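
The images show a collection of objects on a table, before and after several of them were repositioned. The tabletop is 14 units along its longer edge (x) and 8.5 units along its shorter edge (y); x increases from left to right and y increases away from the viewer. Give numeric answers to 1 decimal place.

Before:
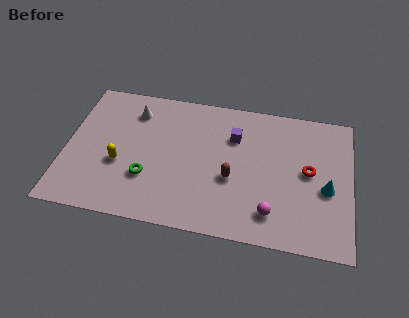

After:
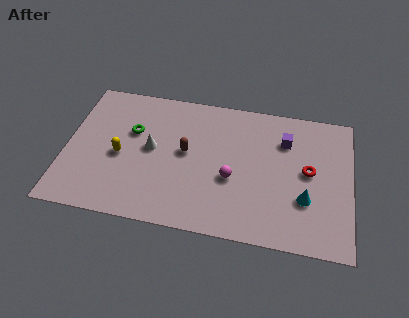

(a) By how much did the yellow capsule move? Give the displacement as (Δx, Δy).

(0.0, 0.5)

The yellow capsule started near (2.7, 3.3) and ended near (2.7, 3.8).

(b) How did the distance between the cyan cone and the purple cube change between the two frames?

-1.6

The distance was about 5.2 in the first image and 3.6 in the second, so they moved 1.6 units closer together.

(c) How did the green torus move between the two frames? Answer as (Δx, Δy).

(-0.9, 2.7)

From the two frames, the green torus sits at roughly (4.1, 2.7) before and (3.2, 5.4) after.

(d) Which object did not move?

the red torus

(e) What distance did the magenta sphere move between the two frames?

2.6

From (10.2, 1.7) to (8.2, 3.4), the magenta sphere covered √(2.0² + 1.7²) ≈ 2.6 units.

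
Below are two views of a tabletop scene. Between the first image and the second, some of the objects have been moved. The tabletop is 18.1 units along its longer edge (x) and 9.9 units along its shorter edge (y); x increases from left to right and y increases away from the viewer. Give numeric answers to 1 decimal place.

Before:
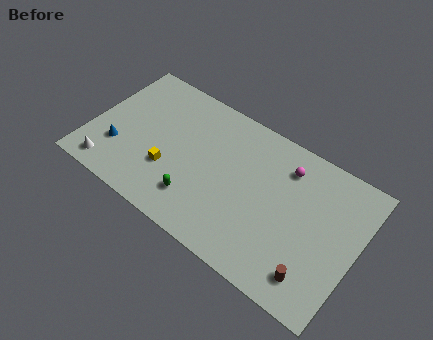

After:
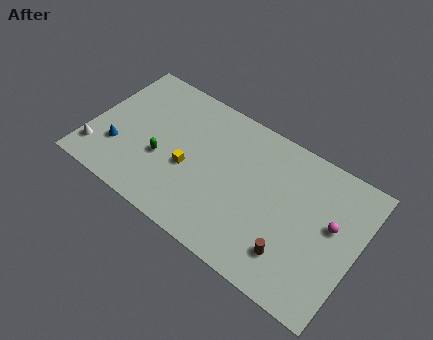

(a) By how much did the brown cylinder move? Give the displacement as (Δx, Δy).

(-1.6, 0.5)

From the two frames, the brown cylinder sits at roughly (15.8, 1.8) before and (14.2, 2.3) after.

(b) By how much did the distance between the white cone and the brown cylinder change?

-0.6

Before: roughly 14.0 units apart; after: 13.4. That's 0.6 units closer together.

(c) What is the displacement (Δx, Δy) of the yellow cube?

(1.2, 0.8)

The yellow cube started near (5.6, 3.3) and ended near (6.8, 4.1).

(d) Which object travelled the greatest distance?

the magenta sphere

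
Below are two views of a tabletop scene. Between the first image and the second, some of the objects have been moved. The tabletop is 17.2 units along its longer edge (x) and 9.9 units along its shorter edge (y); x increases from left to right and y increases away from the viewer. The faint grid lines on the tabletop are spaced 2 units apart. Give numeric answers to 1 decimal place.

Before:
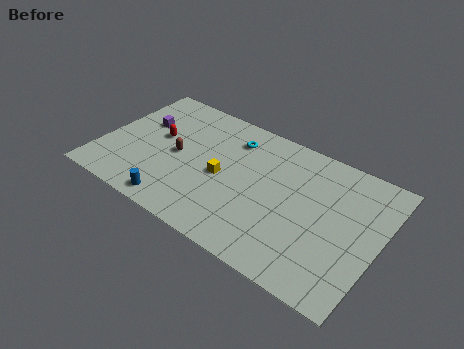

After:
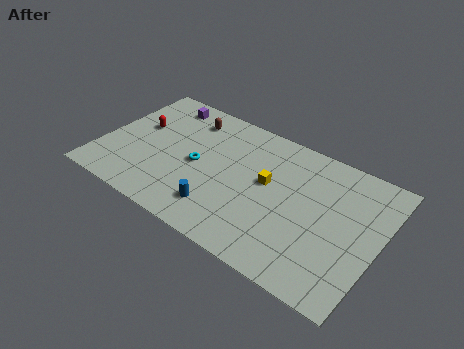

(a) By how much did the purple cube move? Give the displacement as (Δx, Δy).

(0.9, 2.2)

From the two frames, the purple cube sits at roughly (2.1, 6.3) before and (3.0, 8.5) after.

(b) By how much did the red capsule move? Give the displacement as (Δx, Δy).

(-1.3, 0.3)

The red capsule started near (3.3, 5.6) and ended near (2.0, 5.9).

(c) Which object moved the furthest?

the cyan torus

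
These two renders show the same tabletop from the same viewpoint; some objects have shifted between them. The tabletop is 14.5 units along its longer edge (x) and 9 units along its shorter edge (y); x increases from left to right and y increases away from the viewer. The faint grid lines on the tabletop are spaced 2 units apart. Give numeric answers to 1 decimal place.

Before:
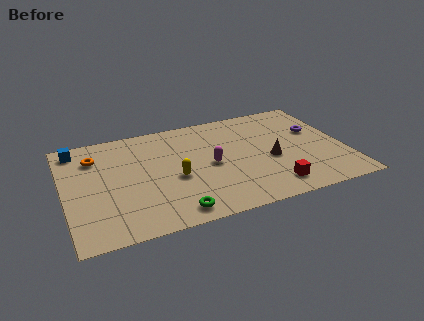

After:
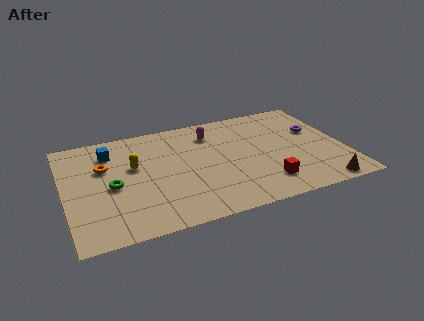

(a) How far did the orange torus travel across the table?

1.1

From (1.7, 6.8) to (2.1, 5.8), the orange torus covered √(0.4² + 1.0²) ≈ 1.1 units.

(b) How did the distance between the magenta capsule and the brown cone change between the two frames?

+4.9

Before: roughly 3.1 units apart; after: 8.0. That's 4.9 units further apart.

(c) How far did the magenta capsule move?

2.7

The magenta capsule was near (7.5, 4.3) before and (7.8, 7.0) after, so it travelled √(0.3² + 2.7²) ≈ 2.7 units.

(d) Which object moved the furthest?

the green torus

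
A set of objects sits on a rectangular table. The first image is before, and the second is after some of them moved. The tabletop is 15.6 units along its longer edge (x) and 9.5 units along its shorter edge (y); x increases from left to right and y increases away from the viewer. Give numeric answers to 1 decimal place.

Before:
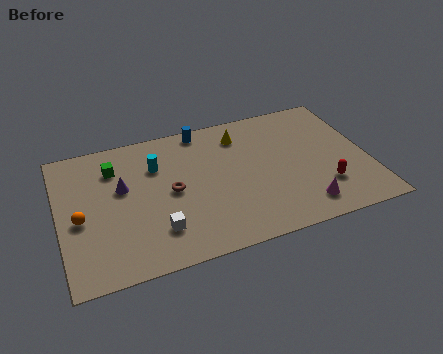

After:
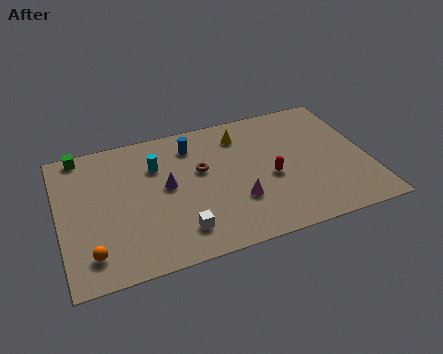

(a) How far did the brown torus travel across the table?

1.9

The brown torus was near (5.6, 4.7) before and (7.2, 5.7) after, so it travelled √(1.6² + 1.0²) ≈ 1.9 units.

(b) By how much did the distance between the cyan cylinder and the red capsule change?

-3.0

Before: roughly 9.2 units apart; after: 6.2. That's 3.0 units closer together.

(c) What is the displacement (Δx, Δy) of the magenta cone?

(-3.2, 1.4)

The magenta cone was at about (12.0, 1.6) and moved to about (8.8, 3.0).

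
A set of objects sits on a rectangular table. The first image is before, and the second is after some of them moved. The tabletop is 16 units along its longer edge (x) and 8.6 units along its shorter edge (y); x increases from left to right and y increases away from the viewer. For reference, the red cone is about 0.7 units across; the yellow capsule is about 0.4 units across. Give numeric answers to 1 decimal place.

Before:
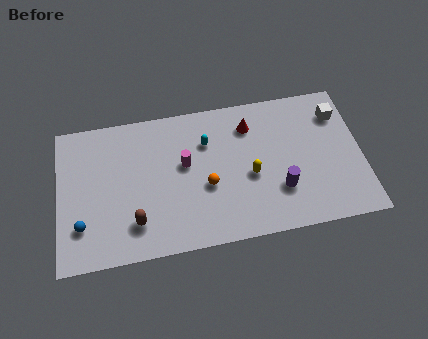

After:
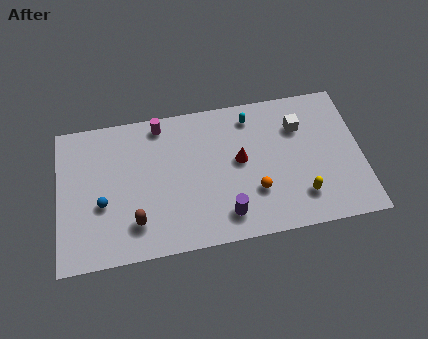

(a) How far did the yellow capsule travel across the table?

3.1

The yellow capsule moved from about (10.1, 3.7) to (12.7, 2.0), a distance of √(2.6² + 1.7²) ≈ 3.1.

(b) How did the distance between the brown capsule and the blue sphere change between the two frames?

-0.6

The distance was about 2.8 in the first image and 2.2 in the second, so they moved 0.6 units closer together.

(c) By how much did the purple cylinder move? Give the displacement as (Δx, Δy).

(-2.9, -1.0)

The purple cylinder started near (11.6, 2.6) and ended near (8.7, 1.6).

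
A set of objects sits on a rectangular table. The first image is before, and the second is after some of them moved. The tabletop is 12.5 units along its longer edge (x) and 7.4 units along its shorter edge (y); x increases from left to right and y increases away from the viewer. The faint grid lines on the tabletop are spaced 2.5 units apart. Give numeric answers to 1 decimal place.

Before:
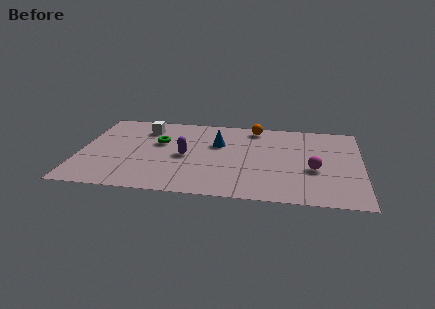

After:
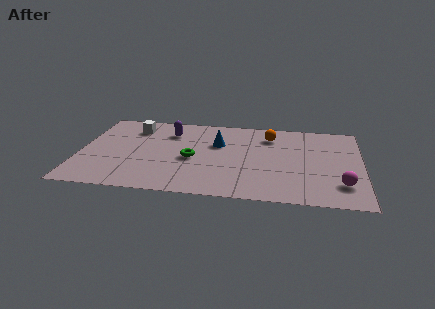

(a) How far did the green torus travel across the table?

2.0

From (3.5, 4.6) to (5.0, 3.3), the green torus covered √(1.5² + 1.3²) ≈ 2.0 units.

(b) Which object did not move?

the blue cone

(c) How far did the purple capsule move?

2.2

From (4.7, 3.5) to (3.9, 5.6), the purple capsule covered √(0.8² + 2.1²) ≈ 2.2 units.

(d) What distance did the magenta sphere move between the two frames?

1.7

The magenta sphere moved from about (10.4, 3.0) to (11.6, 1.8), a distance of √(1.2² + 1.2²) ≈ 1.7.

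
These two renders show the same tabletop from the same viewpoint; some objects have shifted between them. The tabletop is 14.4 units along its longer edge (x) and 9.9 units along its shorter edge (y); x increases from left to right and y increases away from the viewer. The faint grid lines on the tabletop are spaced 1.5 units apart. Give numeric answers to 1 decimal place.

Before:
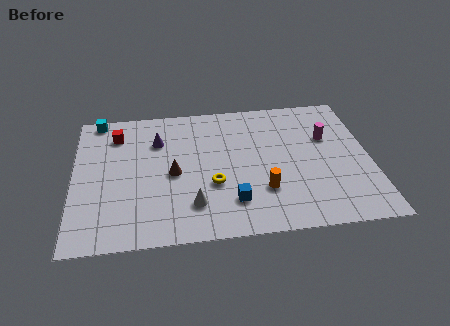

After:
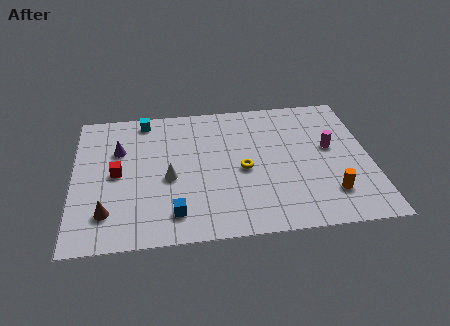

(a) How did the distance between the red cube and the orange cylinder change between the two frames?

+2.0

Before: roughly 8.5 units apart; after: 10.5. That's 2.0 units further apart.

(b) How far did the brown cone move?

4.0

The brown cone was near (4.8, 4.6) before and (1.6, 2.2) after, so it travelled √(3.2² + 2.4²) ≈ 4.0 units.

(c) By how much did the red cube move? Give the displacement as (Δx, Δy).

(0.0, -2.9)

From the two frames, the red cube sits at roughly (2.1, 7.8) before and (2.1, 4.9) after.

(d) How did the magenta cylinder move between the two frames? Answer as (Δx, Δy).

(0.1, -0.8)

The magenta cylinder was at about (12.4, 6.4) and moved to about (12.5, 5.6).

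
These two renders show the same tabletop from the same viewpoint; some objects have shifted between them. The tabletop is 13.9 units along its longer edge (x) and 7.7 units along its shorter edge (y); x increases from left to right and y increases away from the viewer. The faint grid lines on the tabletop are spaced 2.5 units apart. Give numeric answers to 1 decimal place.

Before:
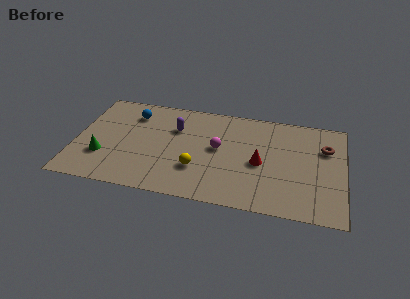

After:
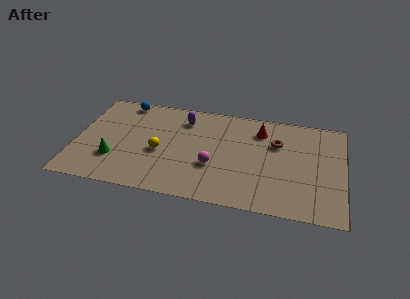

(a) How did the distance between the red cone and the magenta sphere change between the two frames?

+1.6

They were about 2.3 units apart before and 3.9 after — 1.6 units further apart.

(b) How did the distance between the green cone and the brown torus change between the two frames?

-3.0

The distance was about 11.8 in the first image and 8.8 in the second, so they moved 3.0 units closer together.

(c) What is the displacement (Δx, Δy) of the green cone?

(0.6, -0.1)

The green cone started near (1.5, 2.4) and ended near (2.1, 2.3).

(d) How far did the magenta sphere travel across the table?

1.4

The magenta sphere moved from about (7.4, 4.2) to (7.2, 2.8), a distance of √(0.2² + 1.4²) ≈ 1.4.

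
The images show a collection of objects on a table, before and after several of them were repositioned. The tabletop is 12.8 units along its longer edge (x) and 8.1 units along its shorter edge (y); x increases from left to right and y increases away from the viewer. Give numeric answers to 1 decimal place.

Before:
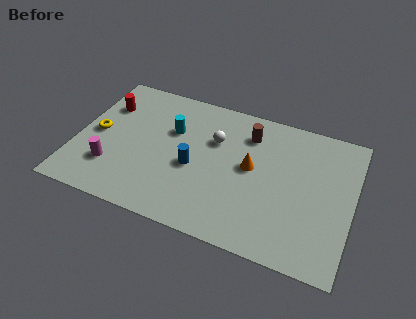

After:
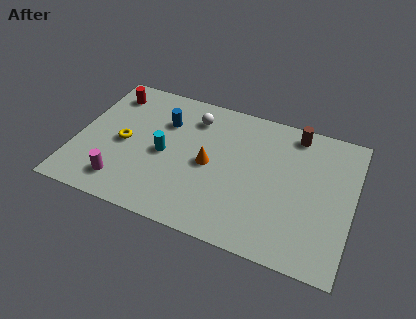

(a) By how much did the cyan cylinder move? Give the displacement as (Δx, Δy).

(-0.2, -1.5)

From the two frames, the cyan cylinder sits at roughly (4.3, 5.3) before and (4.1, 3.8) after.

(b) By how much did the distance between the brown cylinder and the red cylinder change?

+2.0

Before: roughly 6.7 units apart; after: 8.7. That's 2.0 units further apart.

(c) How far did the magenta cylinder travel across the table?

0.9

The magenta cylinder moved from about (1.8, 2.2) to (2.4, 1.5), a distance of √(0.6² + 0.7²) ≈ 0.9.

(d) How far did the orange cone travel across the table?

2.0

The orange cone moved from about (8.1, 4.4) to (6.2, 3.9), a distance of √(1.9² + 0.5²) ≈ 2.0.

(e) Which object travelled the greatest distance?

the blue cylinder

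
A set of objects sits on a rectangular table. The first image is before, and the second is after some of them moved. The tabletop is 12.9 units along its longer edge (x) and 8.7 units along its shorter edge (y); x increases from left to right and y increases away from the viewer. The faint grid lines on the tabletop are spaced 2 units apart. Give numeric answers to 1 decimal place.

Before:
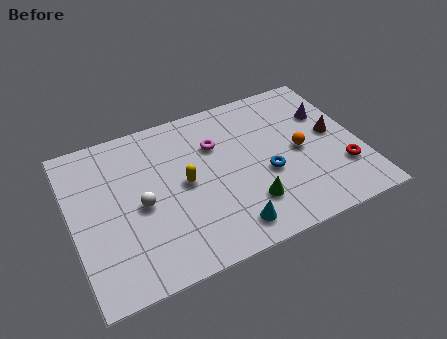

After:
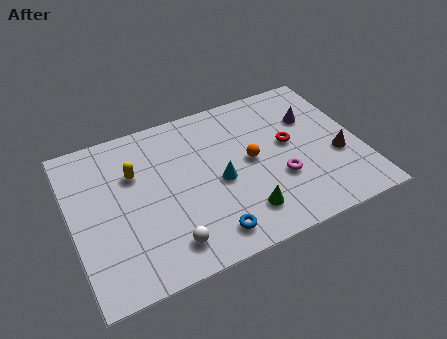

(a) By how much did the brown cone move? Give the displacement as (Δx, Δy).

(0.0, -1.3)

From the two frames, the brown cone sits at roughly (11.8, 4.6) before and (11.8, 3.3) after.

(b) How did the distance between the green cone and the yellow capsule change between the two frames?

+2.5

The distance was about 3.4 in the first image and 5.9 in the second, so they moved 2.5 units further apart.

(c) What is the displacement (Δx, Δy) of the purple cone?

(-0.7, 0.0)

From the two frames, the purple cone sits at roughly (11.7, 5.9) before and (11.0, 5.9) after.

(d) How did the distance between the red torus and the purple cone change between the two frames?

-1.8

The distance was about 3.4 in the first image and 1.6 in the second, so they moved 1.8 units closer together.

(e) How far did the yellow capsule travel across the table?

2.5

The yellow capsule was near (5.0, 4.4) before and (2.9, 5.8) after, so it travelled √(2.1² + 1.4²) ≈ 2.5 units.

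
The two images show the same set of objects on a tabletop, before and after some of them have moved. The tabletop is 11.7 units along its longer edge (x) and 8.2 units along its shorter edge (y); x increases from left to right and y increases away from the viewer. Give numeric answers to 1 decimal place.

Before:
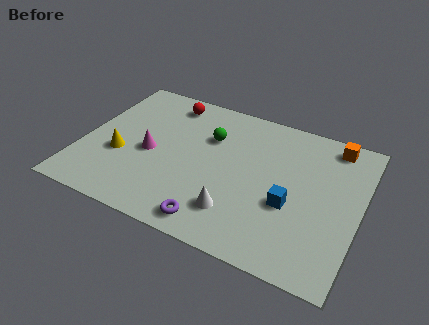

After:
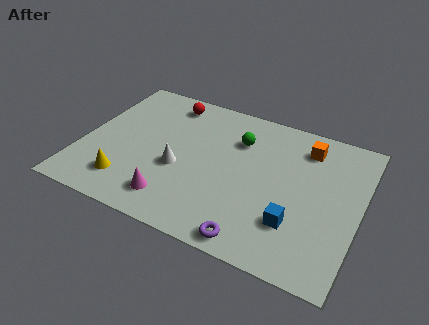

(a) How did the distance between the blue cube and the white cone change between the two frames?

+2.6

Before: roughly 2.5 units apart; after: 5.1. That's 2.6 units further apart.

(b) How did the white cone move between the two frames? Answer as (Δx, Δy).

(-2.6, 1.4)

The white cone was at about (6.8, 1.9) and moved to about (4.2, 3.3).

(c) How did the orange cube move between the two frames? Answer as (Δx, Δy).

(-1.1, -0.6)

The orange cube was at about (10.3, 7.2) and moved to about (9.2, 6.6).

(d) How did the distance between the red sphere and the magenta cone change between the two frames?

+2.3

The distance was about 3.3 in the first image and 5.6 in the second, so they moved 2.3 units further apart.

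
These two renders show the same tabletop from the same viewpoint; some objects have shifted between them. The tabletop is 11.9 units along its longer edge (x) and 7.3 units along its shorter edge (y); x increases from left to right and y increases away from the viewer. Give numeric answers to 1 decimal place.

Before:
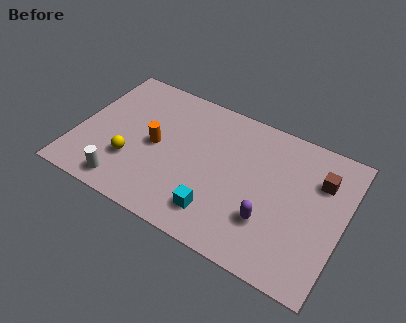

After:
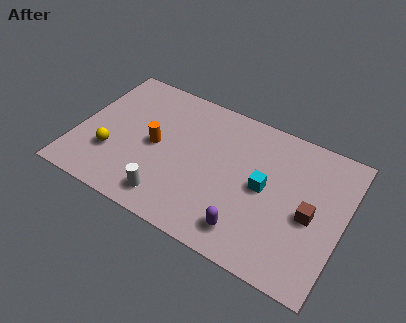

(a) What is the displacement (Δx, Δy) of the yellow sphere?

(-0.9, 0.0)

From the two frames, the yellow sphere sits at roughly (2.6, 2.3) before and (1.7, 2.3) after.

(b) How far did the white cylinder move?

2.0

The white cylinder was near (2.5, 1.0) before and (4.5, 1.2) after, so it travelled √(2.0² + 0.2²) ≈ 2.0 units.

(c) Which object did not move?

the orange cylinder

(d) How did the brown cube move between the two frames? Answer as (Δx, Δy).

(-0.2, -1.9)

The brown cube started near (10.7, 5.2) and ended near (10.5, 3.3).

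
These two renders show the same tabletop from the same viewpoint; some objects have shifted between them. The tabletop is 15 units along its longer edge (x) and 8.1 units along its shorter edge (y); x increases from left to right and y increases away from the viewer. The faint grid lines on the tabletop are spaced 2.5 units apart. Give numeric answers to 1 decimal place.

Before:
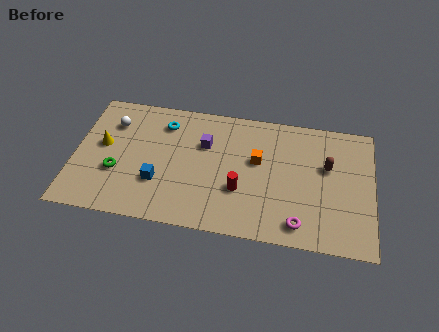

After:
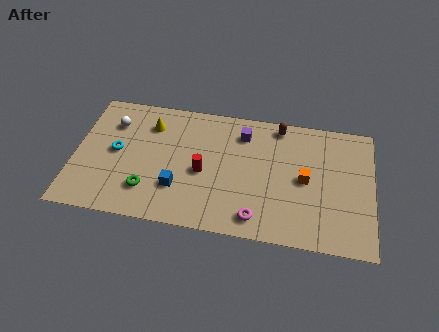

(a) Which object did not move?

the white sphere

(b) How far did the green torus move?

1.8

The green torus moved from about (2.2, 2.9) to (3.8, 2.0), a distance of √(1.6² + 0.9²) ≈ 1.8.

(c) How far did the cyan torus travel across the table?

3.2

The cyan torus was near (4.4, 6.4) before and (2.1, 4.2) after, so it travelled √(2.3² + 2.2²) ≈ 3.2 units.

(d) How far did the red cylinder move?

2.1

From (8.4, 2.8) to (6.5, 3.6), the red cylinder covered √(1.9² + 0.8²) ≈ 2.1 units.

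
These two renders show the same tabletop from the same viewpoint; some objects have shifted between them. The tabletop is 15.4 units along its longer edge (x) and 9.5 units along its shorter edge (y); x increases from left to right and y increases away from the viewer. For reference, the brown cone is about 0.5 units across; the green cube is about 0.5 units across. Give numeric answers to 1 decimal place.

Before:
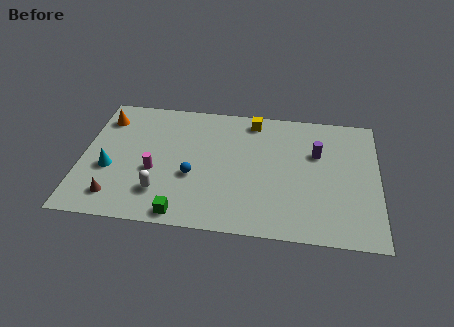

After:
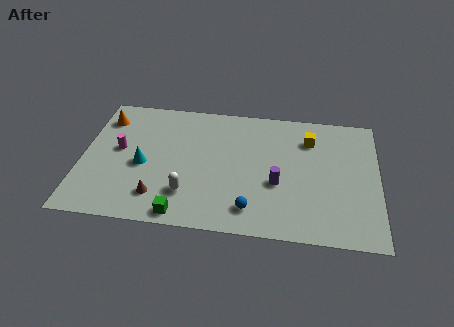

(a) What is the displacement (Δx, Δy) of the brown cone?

(2.2, 0.3)

The brown cone was at about (1.9, 1.7) and moved to about (4.1, 2.0).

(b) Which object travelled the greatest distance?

the blue sphere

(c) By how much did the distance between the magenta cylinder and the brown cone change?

+1.1

Before: roughly 2.8 units apart; after: 3.9. That's 1.1 units further apart.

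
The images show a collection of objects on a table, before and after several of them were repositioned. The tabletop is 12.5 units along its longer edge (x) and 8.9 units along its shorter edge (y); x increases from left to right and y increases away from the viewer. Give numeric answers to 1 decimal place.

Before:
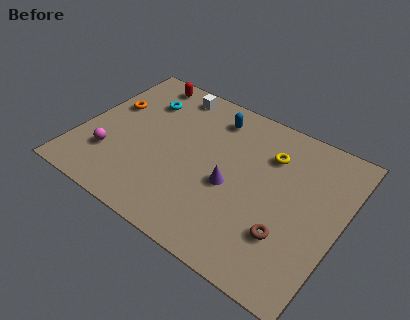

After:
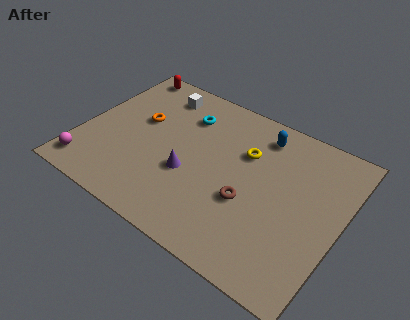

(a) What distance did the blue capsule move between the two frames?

2.3

The blue capsule was near (5.9, 7.3) before and (8.2, 7.4) after, so it travelled √(2.3² + 0.1²) ≈ 2.3 units.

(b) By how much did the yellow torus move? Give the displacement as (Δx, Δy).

(-1.1, -0.5)

From the two frames, the yellow torus sits at roughly (8.8, 6.5) before and (7.7, 6.0) after.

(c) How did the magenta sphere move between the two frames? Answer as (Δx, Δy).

(-0.9, -1.2)

The magenta sphere was at about (1.7, 2.5) and moved to about (0.8, 1.3).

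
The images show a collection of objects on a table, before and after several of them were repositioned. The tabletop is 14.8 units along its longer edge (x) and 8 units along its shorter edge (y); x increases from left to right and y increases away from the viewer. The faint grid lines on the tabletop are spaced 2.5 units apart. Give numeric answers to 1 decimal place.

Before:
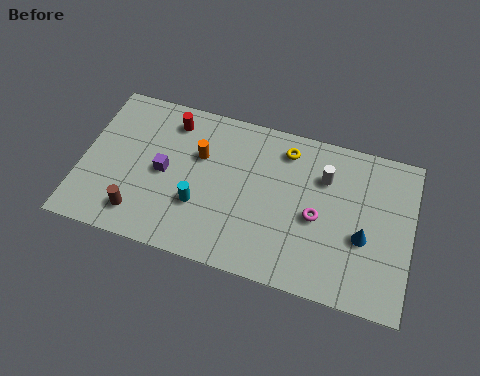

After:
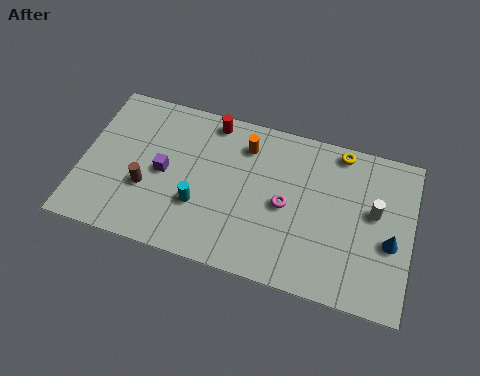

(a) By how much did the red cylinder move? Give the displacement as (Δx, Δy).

(1.8, 0.5)

The red cylinder started near (3.8, 6.6) and ended near (5.6, 7.1).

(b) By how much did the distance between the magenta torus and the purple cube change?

-1.4

Before: roughly 6.9 units apart; after: 5.5. That's 1.4 units closer together.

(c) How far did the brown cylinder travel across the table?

1.4

From (2.8, 1.5) to (3.0, 2.9), the brown cylinder covered √(0.2² + 1.4²) ≈ 1.4 units.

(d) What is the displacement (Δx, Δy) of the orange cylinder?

(2.0, 1.1)

The orange cylinder was at about (5.2, 5.2) and moved to about (7.2, 6.3).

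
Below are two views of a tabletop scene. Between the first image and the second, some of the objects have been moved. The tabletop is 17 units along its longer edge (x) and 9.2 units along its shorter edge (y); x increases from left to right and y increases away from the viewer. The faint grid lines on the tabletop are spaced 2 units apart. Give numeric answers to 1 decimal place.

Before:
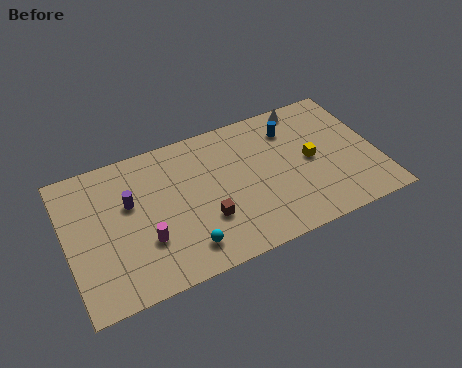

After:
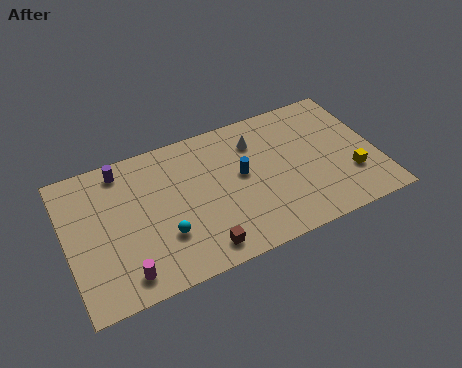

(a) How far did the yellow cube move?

2.7

The yellow cube moved from about (13.4, 4.6) to (15.4, 2.8), a distance of √(2.0² + 1.8²) ≈ 2.7.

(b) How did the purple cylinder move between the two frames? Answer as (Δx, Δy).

(-0.2, 2.3)

The purple cylinder started near (3.5, 5.7) and ended near (3.3, 8.0).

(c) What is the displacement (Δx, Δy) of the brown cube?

(-0.5, -1.7)

From the two frames, the brown cube sits at roughly (7.4, 3.0) before and (6.9, 1.3) after.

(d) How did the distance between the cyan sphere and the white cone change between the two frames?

-3.1

The distance was about 10.0 in the first image and 6.9 in the second, so they moved 3.1 units closer together.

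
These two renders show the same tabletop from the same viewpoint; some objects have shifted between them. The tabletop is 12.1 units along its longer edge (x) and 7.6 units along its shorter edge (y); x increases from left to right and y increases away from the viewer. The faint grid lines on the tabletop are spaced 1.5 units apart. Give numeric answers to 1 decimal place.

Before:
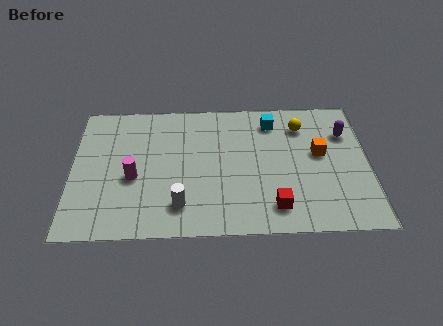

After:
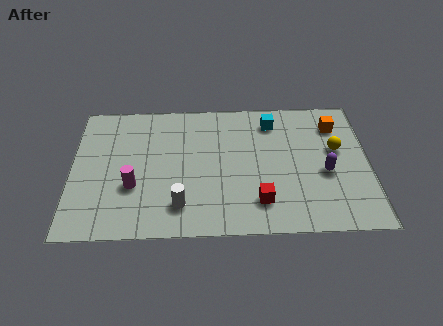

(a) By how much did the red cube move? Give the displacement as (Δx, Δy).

(-0.6, 0.3)

The red cube started near (8.2, 1.4) and ended near (7.6, 1.7).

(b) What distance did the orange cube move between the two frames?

1.7

The orange cube was near (10.1, 4.3) before and (10.8, 5.9) after, so it travelled √(0.7² + 1.6²) ≈ 1.7 units.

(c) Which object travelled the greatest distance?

the purple capsule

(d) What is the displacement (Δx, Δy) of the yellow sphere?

(1.4, -1.4)

From the two frames, the yellow sphere sits at roughly (9.4, 5.9) before and (10.8, 4.5) after.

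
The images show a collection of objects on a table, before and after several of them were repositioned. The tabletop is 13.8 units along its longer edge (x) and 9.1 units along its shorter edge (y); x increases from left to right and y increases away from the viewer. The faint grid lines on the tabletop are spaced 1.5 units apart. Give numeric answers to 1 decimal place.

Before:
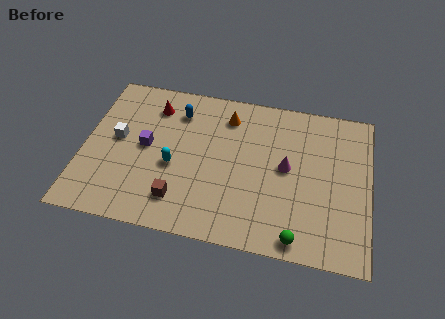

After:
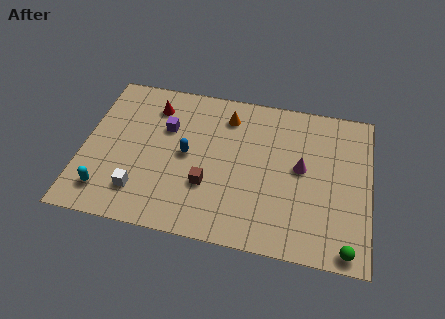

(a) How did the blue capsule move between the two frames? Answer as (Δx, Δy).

(0.6, -2.5)

From the two frames, the blue capsule sits at roughly (4.4, 7.1) before and (5.0, 4.6) after.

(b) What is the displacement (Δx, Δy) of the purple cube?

(0.9, 1.3)

From the two frames, the purple cube sits at roughly (3.0, 4.7) before and (3.9, 6.0) after.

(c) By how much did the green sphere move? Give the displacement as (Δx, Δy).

(2.3, -0.1)

The green sphere started near (10.5, 0.9) and ended near (12.8, 0.8).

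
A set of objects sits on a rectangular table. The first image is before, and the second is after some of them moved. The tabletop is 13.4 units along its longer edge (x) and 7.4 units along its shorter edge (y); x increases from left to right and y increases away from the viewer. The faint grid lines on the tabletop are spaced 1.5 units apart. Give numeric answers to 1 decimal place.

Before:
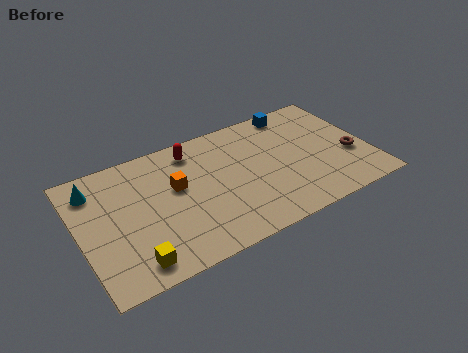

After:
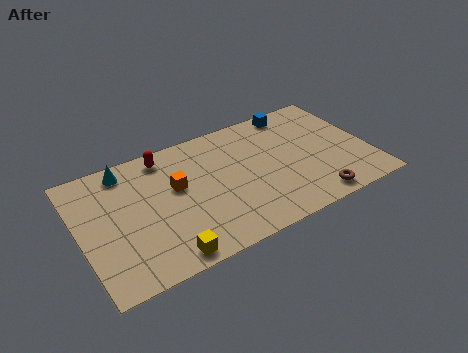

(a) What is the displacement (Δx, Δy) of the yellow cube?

(1.4, -0.3)

The yellow cube started near (2.1, 1.1) and ended near (3.5, 0.8).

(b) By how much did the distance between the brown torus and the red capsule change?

+0.5

They were about 7.8 units apart before and 8.3 after — 0.5 units further apart.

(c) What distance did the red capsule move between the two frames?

1.3

The red capsule was near (5.5, 6.2) before and (4.2, 6.4) after, so it travelled √(1.3² + 0.2²) ≈ 1.3 units.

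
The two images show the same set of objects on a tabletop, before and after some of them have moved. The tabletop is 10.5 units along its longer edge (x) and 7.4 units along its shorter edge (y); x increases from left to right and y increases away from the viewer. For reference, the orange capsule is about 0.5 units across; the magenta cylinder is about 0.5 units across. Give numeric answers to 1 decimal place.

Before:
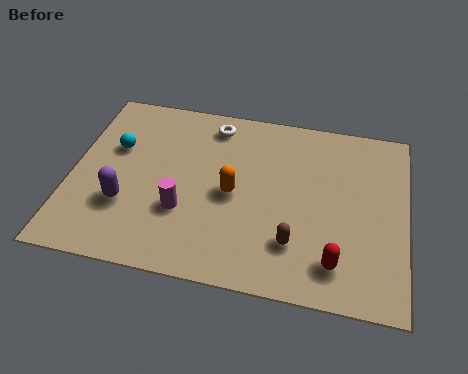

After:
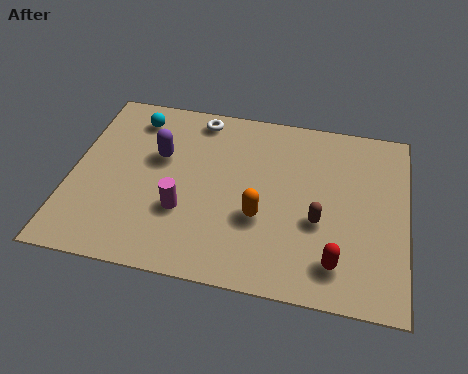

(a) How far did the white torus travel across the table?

0.5

The white torus was near (4.3, 6.3) before and (3.8, 6.5) after, so it travelled √(0.5² + 0.2²) ≈ 0.5 units.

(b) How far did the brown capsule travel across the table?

1.2

The brown capsule was near (7.1, 1.9) before and (7.8, 2.9) after, so it travelled √(0.7² + 1.0²) ≈ 1.2 units.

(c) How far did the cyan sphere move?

1.5

The cyan sphere moved from about (1.3, 4.7) to (1.8, 6.1), a distance of √(0.5² + 1.4²) ≈ 1.5.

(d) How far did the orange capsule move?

1.2

The orange capsule moved from about (5.1, 3.5) to (6.0, 2.7), a distance of √(0.9² + 0.8²) ≈ 1.2.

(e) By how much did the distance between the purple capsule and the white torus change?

-2.4

Before: roughly 4.6 units apart; after: 2.2. That's 2.4 units closer together.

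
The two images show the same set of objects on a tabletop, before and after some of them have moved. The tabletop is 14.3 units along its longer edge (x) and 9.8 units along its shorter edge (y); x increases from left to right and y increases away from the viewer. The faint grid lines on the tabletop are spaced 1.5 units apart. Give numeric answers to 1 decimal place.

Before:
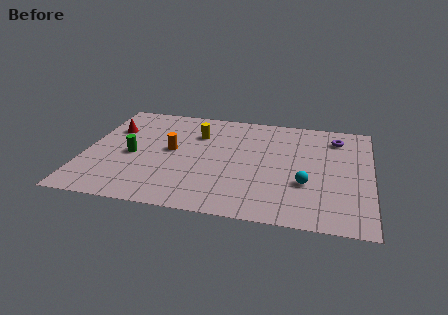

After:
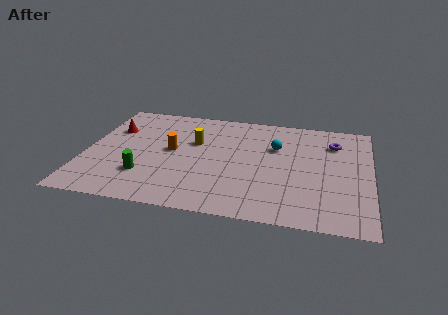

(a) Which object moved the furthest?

the cyan sphere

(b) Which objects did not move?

the orange cylinder and the red cone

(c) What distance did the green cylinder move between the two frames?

1.8

The green cylinder moved from about (2.4, 4.4) to (3.1, 2.7), a distance of √(0.7² + 1.7²) ≈ 1.8.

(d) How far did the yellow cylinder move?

0.8

The yellow cylinder moved from about (5.5, 7.0) to (5.4, 6.2), a distance of √(0.1² + 0.8²) ≈ 0.8.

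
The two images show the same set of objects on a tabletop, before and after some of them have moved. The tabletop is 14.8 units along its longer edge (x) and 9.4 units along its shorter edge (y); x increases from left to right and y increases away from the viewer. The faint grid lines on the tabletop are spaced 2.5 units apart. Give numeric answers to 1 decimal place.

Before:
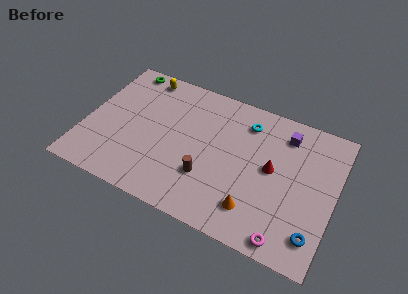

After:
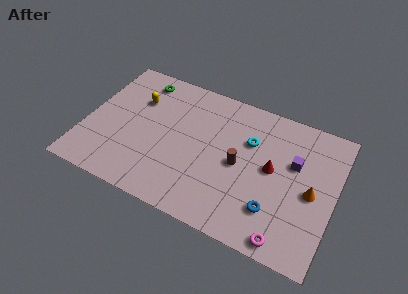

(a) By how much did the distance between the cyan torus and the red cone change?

-1.1

Before: roughly 3.1 units apart; after: 2.0. That's 1.1 units closer together.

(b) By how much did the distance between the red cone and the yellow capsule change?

-0.4

They were about 8.8 units apart before and 8.4 after — 0.4 units closer together.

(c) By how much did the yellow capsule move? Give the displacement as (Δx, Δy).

(-0.1, -1.8)

The yellow capsule was at about (2.9, 8.3) and moved to about (2.8, 6.5).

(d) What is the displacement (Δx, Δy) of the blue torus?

(-2.4, 0.6)

The blue torus was at about (13.9, 1.8) and moved to about (11.5, 2.4).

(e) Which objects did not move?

the magenta torus and the red cone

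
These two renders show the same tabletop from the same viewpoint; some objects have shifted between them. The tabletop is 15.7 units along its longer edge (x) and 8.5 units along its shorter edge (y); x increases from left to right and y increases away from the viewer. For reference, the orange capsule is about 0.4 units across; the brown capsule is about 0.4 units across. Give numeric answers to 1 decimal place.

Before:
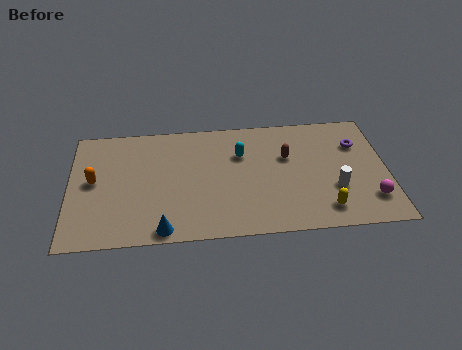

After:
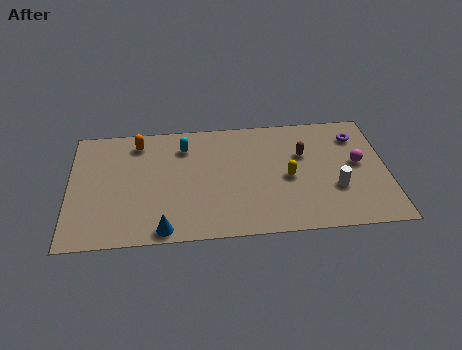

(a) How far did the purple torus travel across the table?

0.6

The purple torus was near (14.3, 6.0) before and (14.3, 6.6) after, so it travelled √(0.0² + 0.6²) ≈ 0.6 units.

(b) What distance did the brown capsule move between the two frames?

0.8

The brown capsule was near (10.8, 5.4) before and (11.6, 5.5) after, so it travelled √(0.8² + 0.1²) ≈ 0.8 units.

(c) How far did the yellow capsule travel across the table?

2.9

The yellow capsule was near (12.5, 1.5) before and (10.8, 3.9) after, so it travelled √(1.7² + 2.4²) ≈ 2.9 units.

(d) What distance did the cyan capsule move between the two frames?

2.9

The cyan capsule was near (8.5, 5.8) before and (5.7, 6.6) after, so it travelled √(2.8² + 0.8²) ≈ 2.9 units.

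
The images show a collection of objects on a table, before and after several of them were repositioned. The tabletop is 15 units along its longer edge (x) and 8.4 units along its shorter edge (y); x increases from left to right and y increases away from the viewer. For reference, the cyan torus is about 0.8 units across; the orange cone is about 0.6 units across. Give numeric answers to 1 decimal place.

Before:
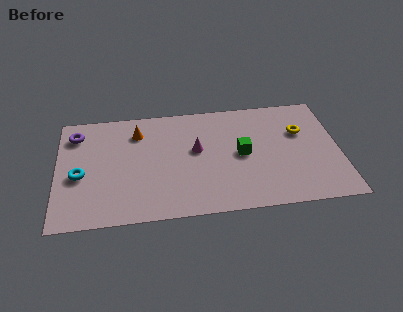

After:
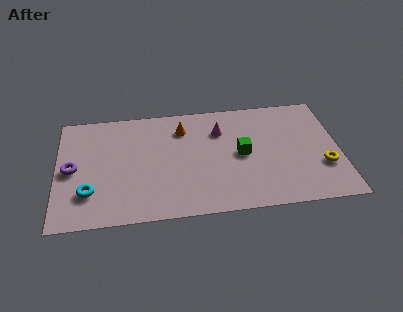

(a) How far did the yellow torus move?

2.9

The yellow torus was near (13.0, 5.5) before and (14.1, 2.8) after, so it travelled √(1.1² + 2.7²) ≈ 2.9 units.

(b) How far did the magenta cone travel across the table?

1.8

The magenta cone was near (7.4, 4.8) before and (8.7, 6.1) after, so it travelled √(1.3² + 1.3²) ≈ 1.8 units.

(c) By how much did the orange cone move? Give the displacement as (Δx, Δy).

(2.4, 0.0)

The orange cone was at about (4.3, 6.5) and moved to about (6.7, 6.5).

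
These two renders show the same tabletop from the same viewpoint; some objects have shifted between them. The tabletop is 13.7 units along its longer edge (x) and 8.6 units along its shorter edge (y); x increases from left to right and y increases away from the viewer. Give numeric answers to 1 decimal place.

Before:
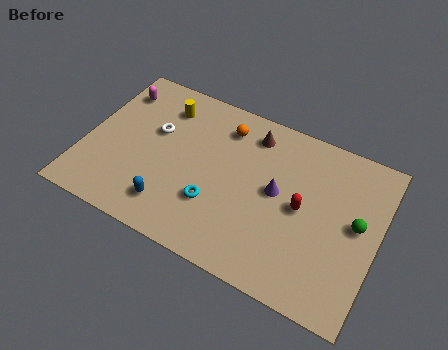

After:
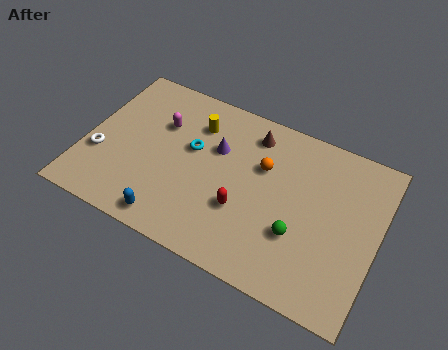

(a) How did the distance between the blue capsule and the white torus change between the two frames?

+0.4

Before: roughly 3.8 units apart; after: 4.2. That's 0.4 units further apart.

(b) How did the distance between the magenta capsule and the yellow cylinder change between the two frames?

-0.6

Before: roughly 2.3 units apart; after: 1.7. That's 0.6 units closer together.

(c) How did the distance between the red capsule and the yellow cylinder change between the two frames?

-2.9

The distance was about 7.3 in the first image and 4.4 in the second, so they moved 2.9 units closer together.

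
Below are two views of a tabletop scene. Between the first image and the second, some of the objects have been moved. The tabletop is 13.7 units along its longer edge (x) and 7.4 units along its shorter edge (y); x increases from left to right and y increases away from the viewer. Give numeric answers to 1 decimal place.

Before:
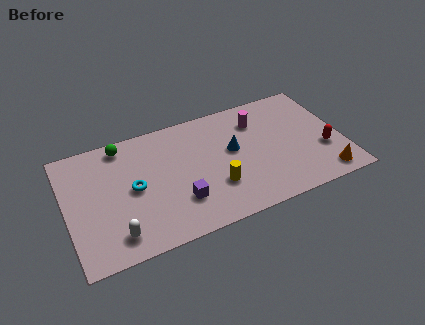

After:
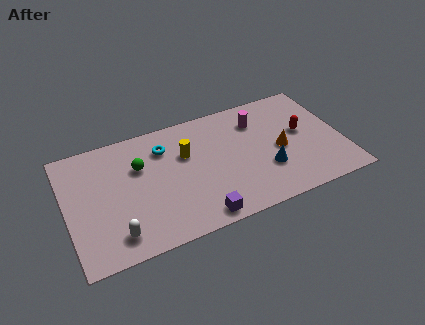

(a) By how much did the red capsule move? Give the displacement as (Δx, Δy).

(-0.9, 1.5)

From the two frames, the red capsule sits at roughly (12.7, 2.6) before and (11.8, 4.1) after.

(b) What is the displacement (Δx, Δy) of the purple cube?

(0.8, -1.3)

The purple cube was at about (5.4, 2.1) and moved to about (6.2, 0.8).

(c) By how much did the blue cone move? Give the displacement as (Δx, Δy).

(1.5, -1.8)

The blue cone was at about (8.3, 4.2) and moved to about (9.8, 2.4).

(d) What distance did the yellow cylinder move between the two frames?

2.8

The yellow cylinder was near (7.2, 2.3) before and (6.0, 4.8) after, so it travelled √(1.2² + 2.5²) ≈ 2.8 units.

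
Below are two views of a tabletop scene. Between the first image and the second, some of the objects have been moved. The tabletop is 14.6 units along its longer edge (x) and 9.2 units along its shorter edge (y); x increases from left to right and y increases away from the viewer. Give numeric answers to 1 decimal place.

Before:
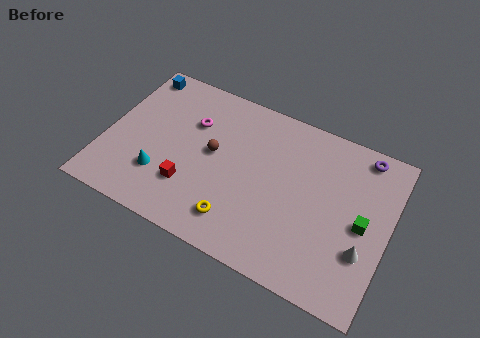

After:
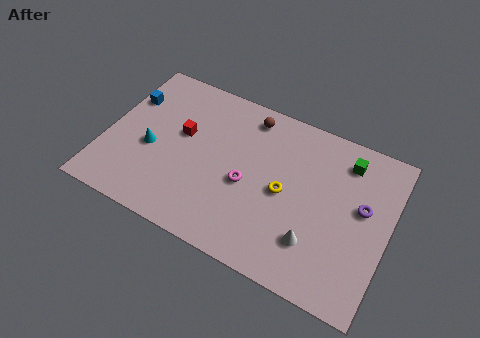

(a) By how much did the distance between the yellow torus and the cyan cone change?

+2.7

They were about 4.2 units apart before and 6.9 after — 2.7 units further apart.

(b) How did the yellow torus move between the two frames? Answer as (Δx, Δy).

(2.1, 2.6)

From the two frames, the yellow torus sits at roughly (7.2, 1.8) before and (9.3, 4.4) after.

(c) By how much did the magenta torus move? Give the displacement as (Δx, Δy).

(3.2, -2.3)

From the two frames, the magenta torus sits at roughly (4.2, 6.3) before and (7.4, 4.0) after.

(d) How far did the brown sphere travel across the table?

3.3

The brown sphere was near (5.5, 5.0) before and (7.0, 7.9) after, so it travelled √(1.5² + 2.9²) ≈ 3.3 units.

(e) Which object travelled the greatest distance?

the magenta torus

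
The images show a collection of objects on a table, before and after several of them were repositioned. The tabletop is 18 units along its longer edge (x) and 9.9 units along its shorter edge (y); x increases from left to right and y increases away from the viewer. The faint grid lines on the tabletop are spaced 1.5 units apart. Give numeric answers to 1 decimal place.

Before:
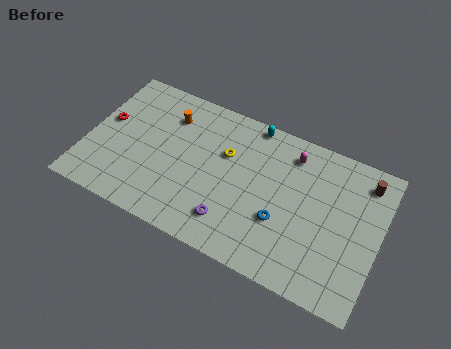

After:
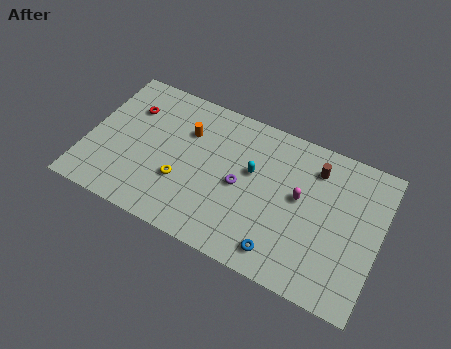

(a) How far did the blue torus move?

2.0

The blue torus was near (12.2, 3.5) before and (12.4, 1.5) after, so it travelled √(0.2² + 2.0²) ≈ 2.0 units.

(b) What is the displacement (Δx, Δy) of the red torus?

(1.3, 1.5)

From the two frames, the red torus sits at roughly (1.0, 5.6) before and (2.3, 7.1) after.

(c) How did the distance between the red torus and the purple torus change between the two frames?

-1.4

They were about 9.0 units apart before and 7.6 after — 1.4 units closer together.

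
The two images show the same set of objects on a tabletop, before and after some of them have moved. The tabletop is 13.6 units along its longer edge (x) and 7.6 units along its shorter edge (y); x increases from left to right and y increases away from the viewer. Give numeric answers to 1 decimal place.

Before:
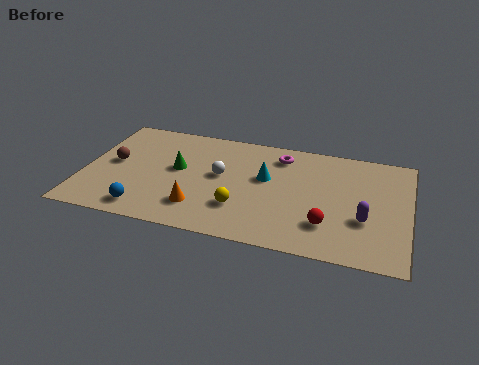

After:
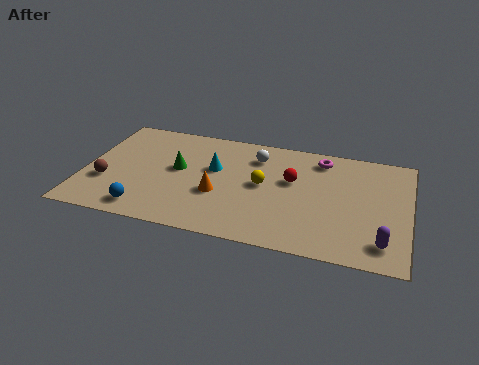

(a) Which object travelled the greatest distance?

the red sphere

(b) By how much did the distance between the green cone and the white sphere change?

+1.8

The distance was about 1.8 in the first image and 3.6 in the second, so they moved 1.8 units further apart.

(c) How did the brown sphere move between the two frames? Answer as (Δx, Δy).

(-0.2, -1.4)

From the two frames, the brown sphere sits at roughly (1.2, 4.0) before and (1.0, 2.6) after.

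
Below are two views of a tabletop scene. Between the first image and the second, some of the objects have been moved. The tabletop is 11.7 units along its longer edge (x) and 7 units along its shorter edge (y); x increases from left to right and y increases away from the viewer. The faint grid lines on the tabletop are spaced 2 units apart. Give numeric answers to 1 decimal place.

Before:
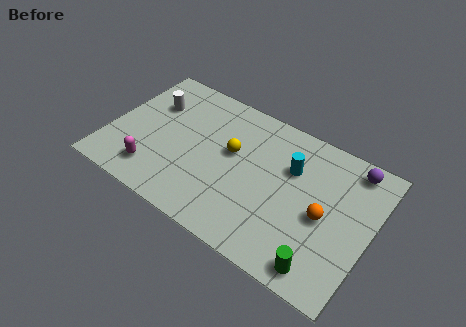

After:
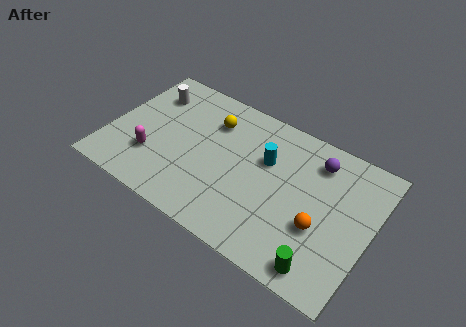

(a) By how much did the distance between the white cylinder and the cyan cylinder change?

-0.8

Before: roughly 6.4 units apart; after: 5.6. That's 0.8 units closer together.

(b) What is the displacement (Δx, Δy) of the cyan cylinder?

(-1.1, -0.2)

The cyan cylinder was at about (8.0, 4.7) and moved to about (6.9, 4.5).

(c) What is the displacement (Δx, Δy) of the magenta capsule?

(-0.2, 0.7)

The magenta capsule started near (2.3, 1.4) and ended near (2.1, 2.1).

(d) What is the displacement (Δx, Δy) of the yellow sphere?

(-1.1, 1.1)

The yellow sphere started near (5.4, 4.1) and ended near (4.3, 5.2).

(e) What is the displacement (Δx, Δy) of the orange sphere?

(-0.1, -0.6)

The orange sphere started near (9.7, 3.2) and ended near (9.6, 2.6).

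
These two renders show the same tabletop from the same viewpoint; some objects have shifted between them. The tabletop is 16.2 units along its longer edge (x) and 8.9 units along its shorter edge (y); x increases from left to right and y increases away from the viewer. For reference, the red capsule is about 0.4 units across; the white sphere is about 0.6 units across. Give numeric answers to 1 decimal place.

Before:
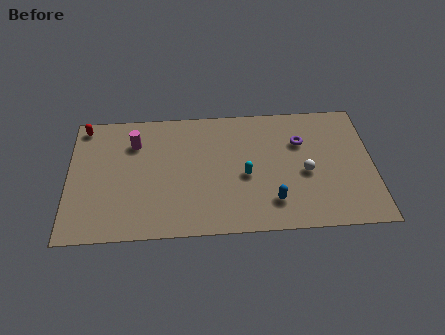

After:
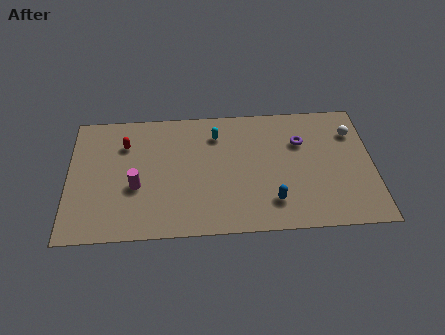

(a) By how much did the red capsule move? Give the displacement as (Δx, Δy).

(2.2, -1.4)

The red capsule was at about (0.8, 7.9) and moved to about (3.0, 6.5).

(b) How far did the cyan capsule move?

3.4

The cyan capsule was near (9.4, 3.9) before and (7.9, 6.9) after, so it travelled √(1.5² + 3.0²) ≈ 3.4 units.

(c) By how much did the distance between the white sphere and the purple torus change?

+0.6

They were about 2.2 units apart before and 2.8 after — 0.6 units further apart.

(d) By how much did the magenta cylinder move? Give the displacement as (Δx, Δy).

(0.1, -3.1)

From the two frames, the magenta cylinder sits at roughly (3.5, 6.6) before and (3.6, 3.5) after.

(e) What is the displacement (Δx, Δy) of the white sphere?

(2.6, 2.7)

From the two frames, the white sphere sits at roughly (12.6, 3.9) before and (15.2, 6.6) after.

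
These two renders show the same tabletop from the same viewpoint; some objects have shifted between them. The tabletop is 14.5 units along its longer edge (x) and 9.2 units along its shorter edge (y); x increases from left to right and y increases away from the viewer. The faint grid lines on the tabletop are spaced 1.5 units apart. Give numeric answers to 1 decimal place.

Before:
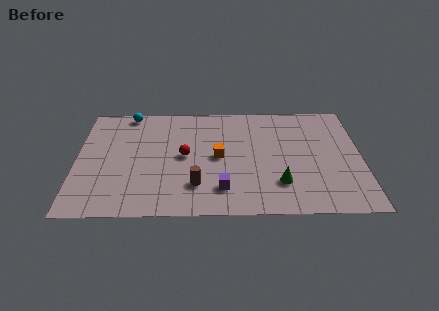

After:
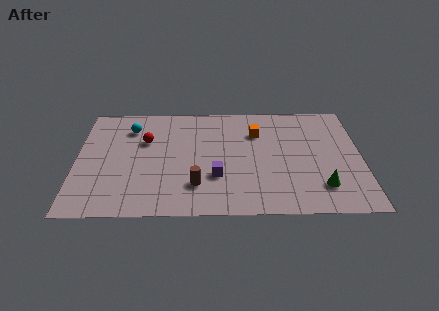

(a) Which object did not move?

the brown cylinder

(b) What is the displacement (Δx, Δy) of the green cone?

(2.1, -0.3)

From the two frames, the green cone sits at roughly (10.3, 2.4) before and (12.4, 2.1) after.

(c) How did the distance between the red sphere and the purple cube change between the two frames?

+1.4

The distance was about 3.3 in the first image and 4.7 in the second, so they moved 1.4 units further apart.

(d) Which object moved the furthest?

the orange cube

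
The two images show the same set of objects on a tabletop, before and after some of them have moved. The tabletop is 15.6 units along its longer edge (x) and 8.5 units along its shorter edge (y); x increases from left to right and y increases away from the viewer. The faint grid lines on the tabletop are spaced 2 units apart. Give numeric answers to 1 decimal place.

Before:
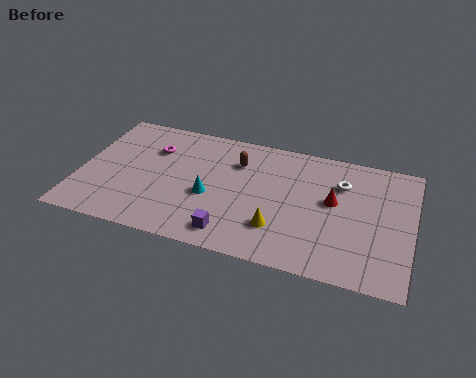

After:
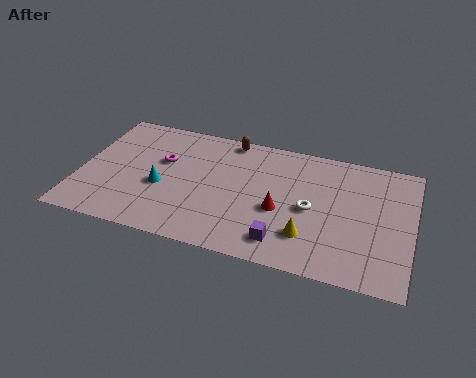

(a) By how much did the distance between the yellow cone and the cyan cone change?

+3.6

They were about 3.5 units apart before and 7.1 after — 3.6 units further apart.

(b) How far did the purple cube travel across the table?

2.4

From (7.4, 1.3) to (9.8, 1.5), the purple cube covered √(2.4² + 0.2²) ≈ 2.4 units.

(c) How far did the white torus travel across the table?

2.5

From (12.2, 6.1) to (10.9, 4.0), the white torus covered √(1.3² + 2.1²) ≈ 2.5 units.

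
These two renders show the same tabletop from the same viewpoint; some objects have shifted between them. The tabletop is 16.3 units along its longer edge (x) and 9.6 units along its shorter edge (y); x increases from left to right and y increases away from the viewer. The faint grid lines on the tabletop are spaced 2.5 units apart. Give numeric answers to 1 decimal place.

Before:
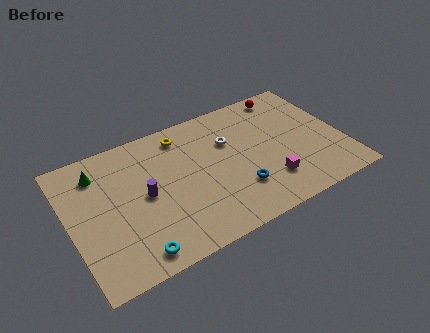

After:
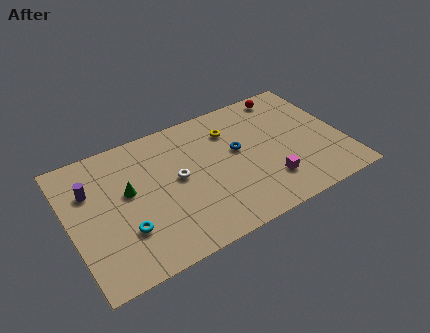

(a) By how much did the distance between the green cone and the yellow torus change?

+1.5

They were about 5.1 units apart before and 6.6 after — 1.5 units further apart.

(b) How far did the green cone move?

2.6

From (2.0, 7.6) to (3.5, 5.5), the green cone covered √(1.5² + 2.1²) ≈ 2.6 units.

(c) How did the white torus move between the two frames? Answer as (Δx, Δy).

(-3.3, -1.3)

The white torus started near (9.7, 6.4) and ended near (6.4, 5.1).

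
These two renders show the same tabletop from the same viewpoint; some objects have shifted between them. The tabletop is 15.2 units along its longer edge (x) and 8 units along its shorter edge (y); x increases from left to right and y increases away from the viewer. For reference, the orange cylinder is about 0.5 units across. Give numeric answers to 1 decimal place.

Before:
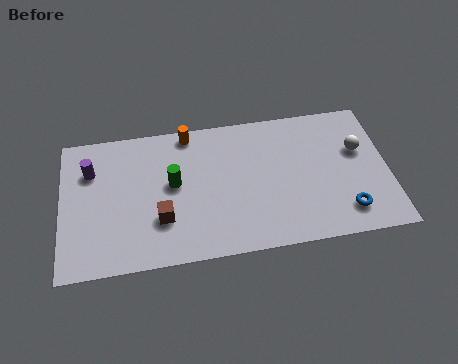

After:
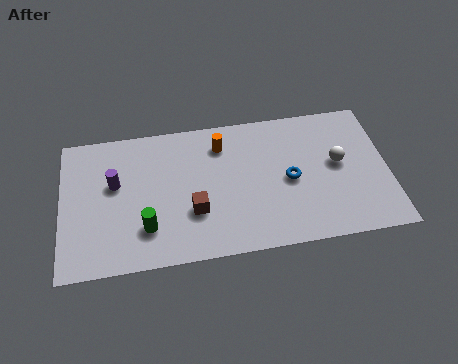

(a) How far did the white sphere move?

1.2

The white sphere moved from about (13.9, 5.0) to (12.9, 4.4), a distance of √(1.0² + 0.6²) ≈ 1.2.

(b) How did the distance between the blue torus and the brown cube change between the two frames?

-3.9

Before: roughly 8.5 units apart; after: 4.6. That's 3.9 units closer together.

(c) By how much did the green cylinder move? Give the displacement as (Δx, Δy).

(-1.3, -2.3)

The green cylinder was at about (5.2, 4.4) and moved to about (3.9, 2.1).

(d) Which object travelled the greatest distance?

the blue torus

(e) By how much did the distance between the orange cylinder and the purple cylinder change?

+0.4

They were about 4.8 units apart before and 5.2 after — 0.4 units further apart.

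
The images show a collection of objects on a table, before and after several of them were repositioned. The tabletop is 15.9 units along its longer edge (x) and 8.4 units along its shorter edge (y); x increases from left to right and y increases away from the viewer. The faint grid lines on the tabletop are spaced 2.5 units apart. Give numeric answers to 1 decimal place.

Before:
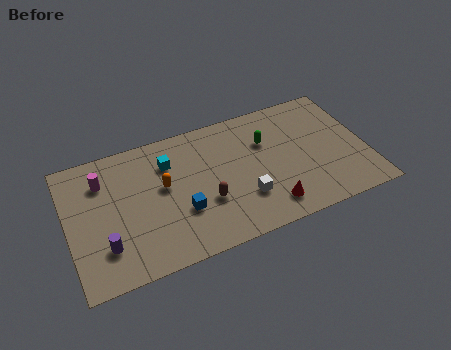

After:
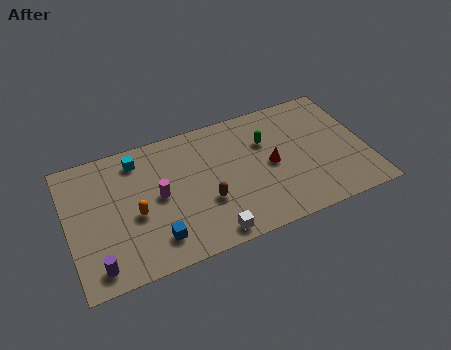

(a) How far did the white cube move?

2.6

The white cube was near (9.2, 2.5) before and (7.2, 0.9) after, so it travelled √(2.0² + 1.6²) ≈ 2.6 units.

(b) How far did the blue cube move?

1.9

The blue cube was near (5.9, 2.9) before and (4.4, 1.7) after, so it travelled √(1.5² + 1.2²) ≈ 1.9 units.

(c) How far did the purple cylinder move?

1.1

From (1.8, 2.2) to (1.3, 1.2), the purple cylinder covered √(0.5² + 1.0²) ≈ 1.1 units.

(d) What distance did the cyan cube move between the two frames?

1.8

From (5.5, 6.2) to (3.9, 7.0), the cyan cube covered √(1.6² + 0.8²) ≈ 1.8 units.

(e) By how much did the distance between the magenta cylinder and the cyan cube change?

-0.7

The distance was about 3.5 in the first image and 2.8 in the second, so they moved 0.7 units closer together.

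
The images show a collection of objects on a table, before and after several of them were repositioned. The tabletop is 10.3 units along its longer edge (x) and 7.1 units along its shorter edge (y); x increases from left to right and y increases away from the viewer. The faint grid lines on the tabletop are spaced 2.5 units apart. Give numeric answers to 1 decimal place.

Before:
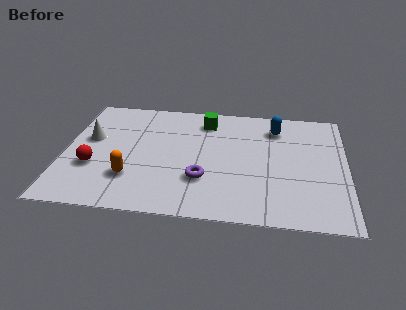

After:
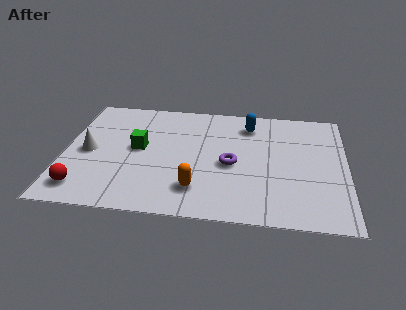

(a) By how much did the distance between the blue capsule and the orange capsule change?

-1.8

The distance was about 6.3 in the first image and 4.5 in the second, so they moved 1.8 units closer together.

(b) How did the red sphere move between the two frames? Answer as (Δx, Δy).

(-0.3, -1.3)

The red sphere was at about (1.1, 2.5) and moved to about (0.8, 1.2).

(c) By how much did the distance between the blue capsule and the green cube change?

+1.8

Before: roughly 2.6 units apart; after: 4.4. That's 1.8 units further apart.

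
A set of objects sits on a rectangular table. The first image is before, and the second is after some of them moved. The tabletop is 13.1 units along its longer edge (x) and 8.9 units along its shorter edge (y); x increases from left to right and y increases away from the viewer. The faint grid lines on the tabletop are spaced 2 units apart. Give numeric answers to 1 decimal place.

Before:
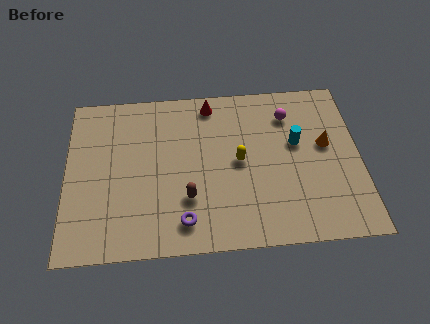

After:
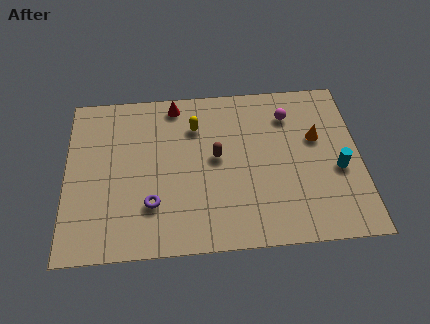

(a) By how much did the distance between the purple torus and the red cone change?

-0.9

They were about 6.4 units apart before and 5.5 after — 0.9 units closer together.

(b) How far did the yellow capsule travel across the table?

2.8

The yellow capsule was near (7.7, 4.5) before and (5.8, 6.6) after, so it travelled √(1.9² + 2.1²) ≈ 2.8 units.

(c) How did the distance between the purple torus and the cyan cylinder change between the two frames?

+2.0

The distance was about 6.4 in the first image and 8.4 in the second, so they moved 2.0 units further apart.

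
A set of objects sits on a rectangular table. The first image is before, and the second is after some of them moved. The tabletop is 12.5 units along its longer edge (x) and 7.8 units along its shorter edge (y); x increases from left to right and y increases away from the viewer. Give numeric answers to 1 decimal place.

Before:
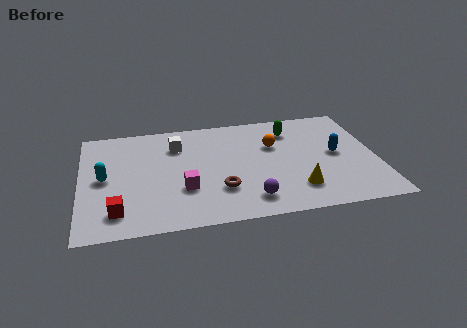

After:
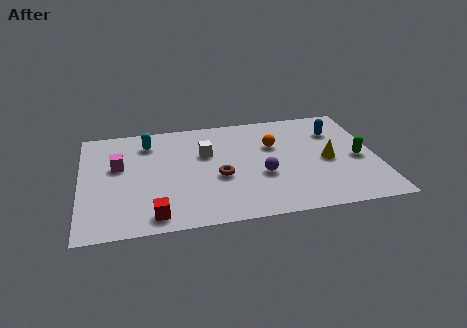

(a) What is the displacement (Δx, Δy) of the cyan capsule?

(1.9, 2.3)

The cyan capsule started near (1.0, 3.9) and ended near (2.9, 6.2).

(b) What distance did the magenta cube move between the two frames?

3.4

From (4.3, 2.6) to (1.6, 4.7), the magenta cube covered √(2.7² + 2.1²) ≈ 3.4 units.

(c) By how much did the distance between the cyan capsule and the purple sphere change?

-0.8

They were about 6.5 units apart before and 5.7 after — 0.8 units closer together.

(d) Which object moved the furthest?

the green capsule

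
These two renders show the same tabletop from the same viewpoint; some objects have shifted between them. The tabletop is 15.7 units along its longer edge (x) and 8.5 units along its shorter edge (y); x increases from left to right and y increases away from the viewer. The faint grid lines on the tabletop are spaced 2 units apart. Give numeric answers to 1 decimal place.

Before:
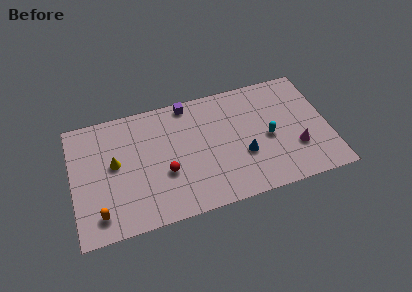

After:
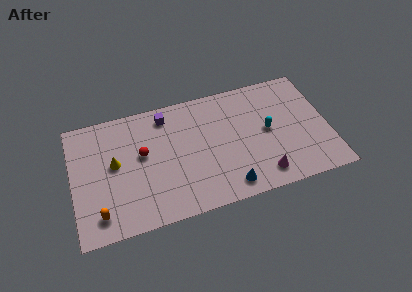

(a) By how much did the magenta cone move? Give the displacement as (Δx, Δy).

(-2.2, -1.3)

From the two frames, the magenta cone sits at roughly (13.6, 2.7) before and (11.4, 1.4) after.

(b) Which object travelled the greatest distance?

the magenta cone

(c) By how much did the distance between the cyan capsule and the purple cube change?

+0.7

Before: roughly 6.0 units apart; after: 6.7. That's 0.7 units further apart.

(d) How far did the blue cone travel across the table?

2.2

The blue cone was near (10.4, 3.1) before and (9.3, 1.2) after, so it travelled √(1.1² + 1.9²) ≈ 2.2 units.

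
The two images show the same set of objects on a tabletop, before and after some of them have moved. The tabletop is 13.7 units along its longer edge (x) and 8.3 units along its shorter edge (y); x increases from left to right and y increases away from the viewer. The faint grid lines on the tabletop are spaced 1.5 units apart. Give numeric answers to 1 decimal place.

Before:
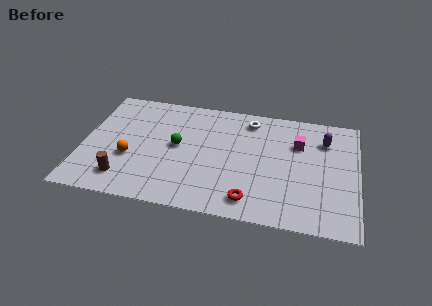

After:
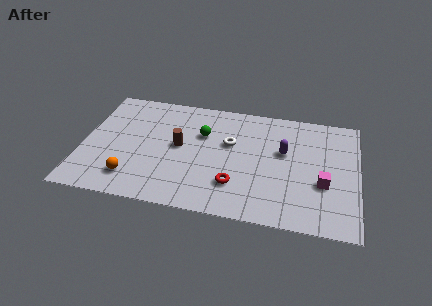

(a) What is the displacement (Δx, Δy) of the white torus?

(-0.9, -1.9)

The white torus was at about (8.2, 7.0) and moved to about (7.3, 5.1).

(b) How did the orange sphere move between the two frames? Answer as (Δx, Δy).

(0.2, -1.4)

From the two frames, the orange sphere sits at roughly (2.4, 3.1) before and (2.6, 1.7) after.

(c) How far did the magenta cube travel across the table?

2.9

The magenta cube was near (10.7, 5.7) before and (12.0, 3.1) after, so it travelled √(1.3² + 2.6²) ≈ 2.9 units.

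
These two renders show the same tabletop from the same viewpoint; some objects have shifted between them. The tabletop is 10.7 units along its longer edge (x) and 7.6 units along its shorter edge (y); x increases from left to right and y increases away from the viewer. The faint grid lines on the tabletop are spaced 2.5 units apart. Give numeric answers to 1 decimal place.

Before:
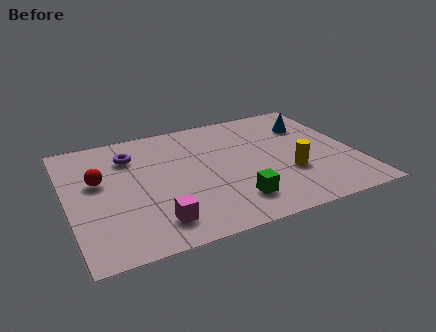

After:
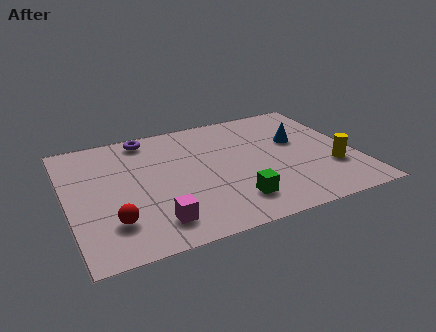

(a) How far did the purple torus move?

1.2

The purple torus was near (2.5, 5.7) before and (3.2, 6.7) after, so it travelled √(0.7² + 1.0²) ≈ 1.2 units.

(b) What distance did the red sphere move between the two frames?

2.6

From (1.2, 4.5) to (1.5, 1.9), the red sphere covered √(0.3² + 2.6²) ≈ 2.6 units.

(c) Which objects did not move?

the green cube and the magenta cube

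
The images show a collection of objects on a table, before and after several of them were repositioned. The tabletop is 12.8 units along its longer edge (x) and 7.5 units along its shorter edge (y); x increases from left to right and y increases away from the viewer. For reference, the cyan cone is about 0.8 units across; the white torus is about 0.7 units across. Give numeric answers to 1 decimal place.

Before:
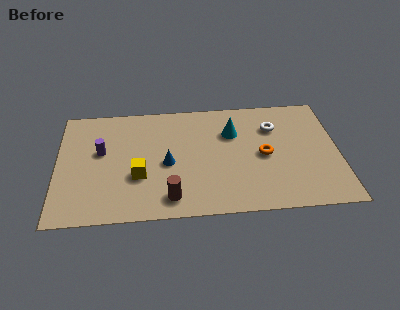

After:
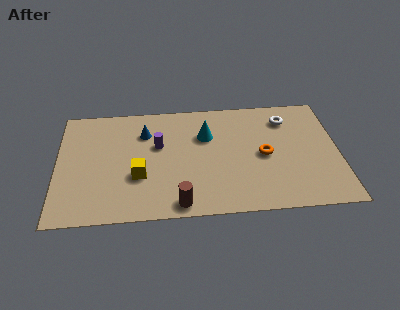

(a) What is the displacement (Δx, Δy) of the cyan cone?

(-1.2, -0.1)

The cyan cone started near (8.0, 5.2) and ended near (6.8, 5.1).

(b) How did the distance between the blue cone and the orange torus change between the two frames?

+1.3

They were about 4.4 units apart before and 5.7 after — 1.3 units further apart.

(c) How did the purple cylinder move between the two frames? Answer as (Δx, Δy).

(2.6, 0.2)

The purple cylinder was at about (2.0, 4.4) and moved to about (4.6, 4.6).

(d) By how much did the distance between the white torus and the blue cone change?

+1.2

The distance was about 5.3 in the first image and 6.5 in the second, so they moved 1.2 units further apart.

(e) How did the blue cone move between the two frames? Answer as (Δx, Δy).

(-1.0, 2.1)

The blue cone started near (5.0, 3.4) and ended near (4.0, 5.5).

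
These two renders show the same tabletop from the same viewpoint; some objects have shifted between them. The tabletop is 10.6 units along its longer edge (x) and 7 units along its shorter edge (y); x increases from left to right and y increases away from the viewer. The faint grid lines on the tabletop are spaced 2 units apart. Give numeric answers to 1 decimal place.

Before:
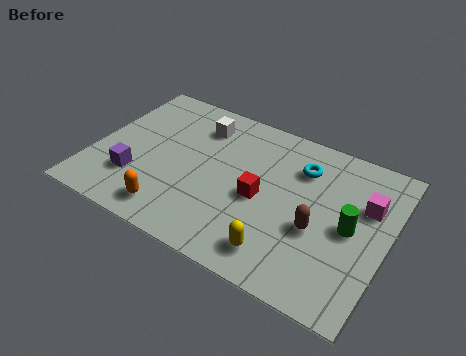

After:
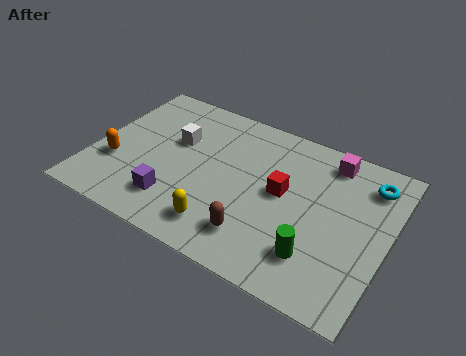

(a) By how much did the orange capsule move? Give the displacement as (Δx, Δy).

(-2.3, 1.3)

From the two frames, the orange capsule sits at roughly (3.2, 1.1) before and (0.9, 2.4) after.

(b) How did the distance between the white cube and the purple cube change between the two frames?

-1.1

They were about 3.9 units apart before and 2.8 after — 1.1 units closer together.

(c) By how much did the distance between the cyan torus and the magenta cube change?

-0.9

Before: roughly 2.5 units apart; after: 1.6. That's 0.9 units closer together.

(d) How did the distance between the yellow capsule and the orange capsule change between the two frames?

+0.3

The distance was about 3.9 in the first image and 4.2 in the second, so they moved 0.3 units further apart.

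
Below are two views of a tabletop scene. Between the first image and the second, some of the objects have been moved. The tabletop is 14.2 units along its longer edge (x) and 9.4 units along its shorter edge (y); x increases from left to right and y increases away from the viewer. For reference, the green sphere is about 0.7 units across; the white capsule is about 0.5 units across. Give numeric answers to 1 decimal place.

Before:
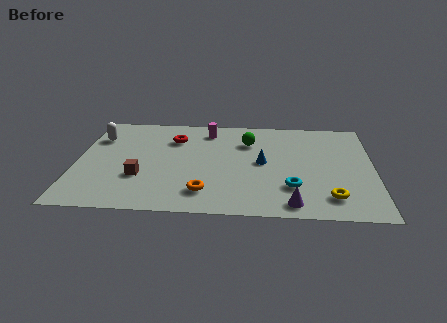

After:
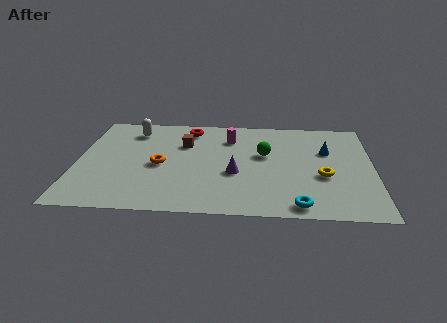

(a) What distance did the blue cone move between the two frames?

3.4

The blue cone was near (8.9, 4.8) before and (12.0, 6.1) after, so it travelled √(3.1² + 1.3²) ≈ 3.4 units.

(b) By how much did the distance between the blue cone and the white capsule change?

+1.3

Before: roughly 8.2 units apart; after: 9.5. That's 1.3 units further apart.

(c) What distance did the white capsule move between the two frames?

1.9

The white capsule moved from about (0.9, 6.8) to (2.6, 7.6), a distance of √(1.7² + 0.8²) ≈ 1.9.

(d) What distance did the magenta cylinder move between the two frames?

1.3

The magenta cylinder moved from about (6.2, 7.8) to (7.3, 7.1), a distance of √(1.1² + 0.7²) ≈ 1.3.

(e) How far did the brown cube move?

3.9

The brown cube was near (3.1, 3.1) before and (5.1, 6.4) after, so it travelled √(2.0² + 3.3²) ≈ 3.9 units.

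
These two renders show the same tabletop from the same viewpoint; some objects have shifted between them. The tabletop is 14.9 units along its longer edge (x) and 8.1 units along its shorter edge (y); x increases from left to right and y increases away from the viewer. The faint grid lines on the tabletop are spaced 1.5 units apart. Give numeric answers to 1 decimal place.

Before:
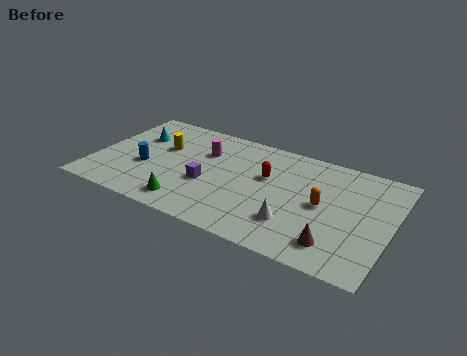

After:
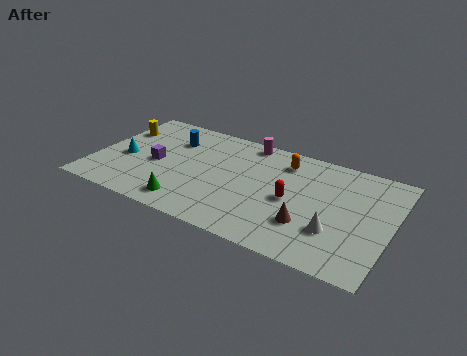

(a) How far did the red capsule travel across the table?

1.8

The red capsule was near (8.6, 5.0) before and (10.0, 3.8) after, so it travelled √(1.4² + 1.2²) ≈ 1.8 units.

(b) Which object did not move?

the green cone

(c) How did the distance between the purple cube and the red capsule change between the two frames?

+3.6

Before: roughly 3.3 units apart; after: 6.9. That's 3.6 units further apart.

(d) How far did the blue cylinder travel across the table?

2.9

From (2.6, 3.2) to (3.6, 5.9), the blue cylinder covered √(1.0² + 2.7²) ≈ 2.9 units.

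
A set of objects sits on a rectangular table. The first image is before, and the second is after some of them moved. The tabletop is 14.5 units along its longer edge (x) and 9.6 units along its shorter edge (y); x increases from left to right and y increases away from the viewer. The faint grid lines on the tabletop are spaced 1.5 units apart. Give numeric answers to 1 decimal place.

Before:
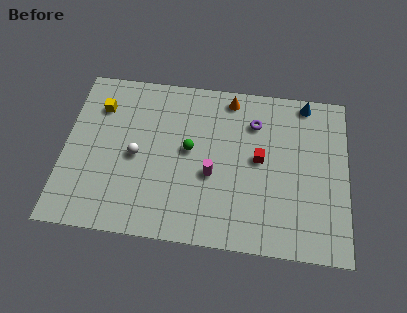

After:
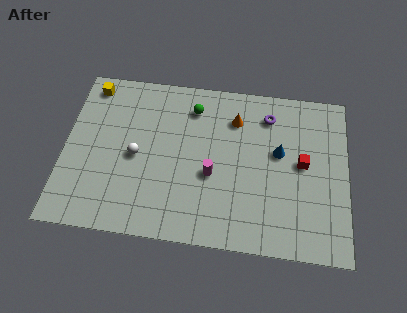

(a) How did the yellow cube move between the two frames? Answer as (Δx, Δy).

(-0.5, 1.2)

The yellow cube started near (1.7, 7.2) and ended near (1.2, 8.4).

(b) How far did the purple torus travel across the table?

0.9

The purple torus was near (9.7, 7.2) before and (10.4, 7.7) after, so it travelled √(0.7² + 0.5²) ≈ 0.9 units.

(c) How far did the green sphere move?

2.5

The green sphere moved from about (6.4, 5.2) to (6.5, 7.7), a distance of √(0.1² + 2.5²) ≈ 2.5.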